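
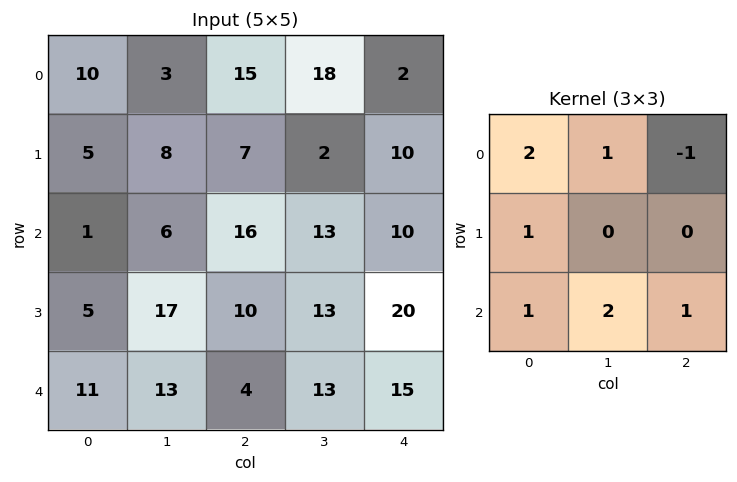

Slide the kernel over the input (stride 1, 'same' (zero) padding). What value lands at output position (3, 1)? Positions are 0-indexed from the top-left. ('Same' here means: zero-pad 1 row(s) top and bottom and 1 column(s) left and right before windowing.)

38

The receptive field on the zero-padded input at this output position is [1 6 16 / 5 17 10 / 11 13 4]. Elementwise product with the kernel and sum: 1·2 + 6·1 + 16·-1 + 5·1 + 11·1 + 13·2 + 4·1.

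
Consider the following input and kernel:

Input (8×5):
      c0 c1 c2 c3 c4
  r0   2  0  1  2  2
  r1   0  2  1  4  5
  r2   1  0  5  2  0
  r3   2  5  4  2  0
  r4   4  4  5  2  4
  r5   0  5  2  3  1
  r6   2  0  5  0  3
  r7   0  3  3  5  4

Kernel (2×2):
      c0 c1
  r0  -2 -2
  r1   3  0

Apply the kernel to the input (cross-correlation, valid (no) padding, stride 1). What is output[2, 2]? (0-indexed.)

-2

The receptive field on the input at this output position is [5 2 / 4 2]. Elementwise product with the kernel and sum: 5·-2 + 2·-2 + 4·3.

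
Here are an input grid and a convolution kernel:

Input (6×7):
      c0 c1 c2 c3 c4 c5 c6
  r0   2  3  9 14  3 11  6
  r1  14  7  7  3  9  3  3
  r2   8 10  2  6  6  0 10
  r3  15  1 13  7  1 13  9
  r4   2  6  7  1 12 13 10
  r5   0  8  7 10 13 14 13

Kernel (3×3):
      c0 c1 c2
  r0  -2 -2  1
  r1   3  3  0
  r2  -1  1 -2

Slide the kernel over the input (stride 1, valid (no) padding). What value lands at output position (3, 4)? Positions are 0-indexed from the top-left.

The receptive field on the input at this output position is [1 13 9 / 12 13 10 / 13 14 13]. Elementwise product with the kernel and sum: 1·-2 + 13·-2 + 9·1 + 12·3 + 13·3 + 13·-1 + 14·1 + 13·-2.

31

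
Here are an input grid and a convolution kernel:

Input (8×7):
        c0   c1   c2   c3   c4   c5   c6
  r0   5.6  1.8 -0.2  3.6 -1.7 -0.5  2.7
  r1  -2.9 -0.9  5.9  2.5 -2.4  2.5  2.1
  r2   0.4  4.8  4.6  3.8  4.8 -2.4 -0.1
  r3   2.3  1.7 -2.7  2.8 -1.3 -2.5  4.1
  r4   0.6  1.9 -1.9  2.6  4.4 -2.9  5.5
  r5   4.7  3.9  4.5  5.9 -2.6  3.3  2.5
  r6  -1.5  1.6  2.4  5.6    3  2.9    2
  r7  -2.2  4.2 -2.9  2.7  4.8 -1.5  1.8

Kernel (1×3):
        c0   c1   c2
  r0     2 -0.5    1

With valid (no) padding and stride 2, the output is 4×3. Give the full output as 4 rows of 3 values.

10.1 -3.9 -0.45
3 12.1 10.7
-1.65 -0.7 15.75
-1.4 5 6.55

Output[0,0]: The receptive field on the input at this output position is [5.6 1.8 -0.2]. Elementwise product with the kernel and sum: 5.6·2 + 1.8·-0.5 + -0.2·1.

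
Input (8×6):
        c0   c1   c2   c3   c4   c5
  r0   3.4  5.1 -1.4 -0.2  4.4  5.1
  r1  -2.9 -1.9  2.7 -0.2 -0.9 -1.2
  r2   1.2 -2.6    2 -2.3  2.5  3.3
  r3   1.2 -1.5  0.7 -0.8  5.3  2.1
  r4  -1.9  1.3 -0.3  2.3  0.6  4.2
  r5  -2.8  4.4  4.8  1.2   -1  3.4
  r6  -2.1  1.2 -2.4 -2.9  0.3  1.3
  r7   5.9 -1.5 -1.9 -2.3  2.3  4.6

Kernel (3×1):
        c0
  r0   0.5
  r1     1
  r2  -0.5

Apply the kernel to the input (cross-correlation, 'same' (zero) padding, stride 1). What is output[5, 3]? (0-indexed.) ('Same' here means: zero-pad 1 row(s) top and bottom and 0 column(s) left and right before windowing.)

3.8

The receptive field on the zero-padded input at this output position is [2.3 / 1.2 / -2.9]. Elementwise product with the kernel and sum: 2.3·0.5 + 1.2·1 + -2.9·-0.5.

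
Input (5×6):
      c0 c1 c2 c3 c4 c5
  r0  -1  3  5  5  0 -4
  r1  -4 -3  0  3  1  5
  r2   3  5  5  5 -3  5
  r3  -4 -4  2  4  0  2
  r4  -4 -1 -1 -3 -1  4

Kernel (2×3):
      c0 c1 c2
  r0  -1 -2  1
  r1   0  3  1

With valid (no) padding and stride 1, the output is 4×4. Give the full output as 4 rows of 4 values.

-9 -5 -5 -1
30 26 7 -4
-18 0 -6 8
10 -2 -20 -1

Output[0,0]: The receptive field on the input at this output position is [-1 3 5 / -4 -3 0]. Elementwise product with the kernel and sum: -1·-1 + 3·-2 + 5·1 + -3·3 + 0·1.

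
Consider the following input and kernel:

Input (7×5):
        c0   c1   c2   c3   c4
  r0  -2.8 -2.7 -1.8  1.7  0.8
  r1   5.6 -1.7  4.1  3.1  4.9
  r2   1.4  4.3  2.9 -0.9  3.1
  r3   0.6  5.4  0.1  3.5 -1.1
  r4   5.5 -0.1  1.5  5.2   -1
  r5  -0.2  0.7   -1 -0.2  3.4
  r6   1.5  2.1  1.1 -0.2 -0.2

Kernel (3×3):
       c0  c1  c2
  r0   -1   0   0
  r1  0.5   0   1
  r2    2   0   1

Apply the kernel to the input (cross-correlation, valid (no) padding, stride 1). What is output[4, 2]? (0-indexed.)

The receptive field on the input at this output position is [1.5 5.2 -1 / -1 -0.2 3.4 / 1.1 -0.2 -0.2]. Elementwise product with the kernel and sum: 1.5·-1 + -1·0.5 + 3.4·1 + 1.1·2 + -0.2·1.

3.4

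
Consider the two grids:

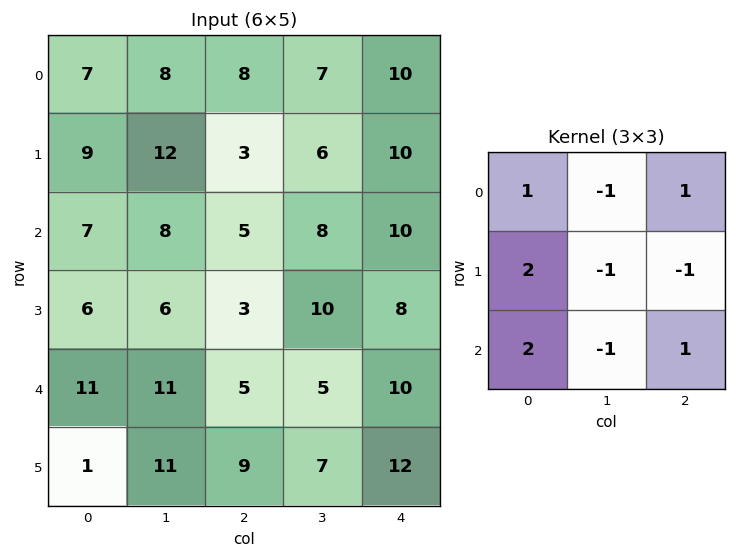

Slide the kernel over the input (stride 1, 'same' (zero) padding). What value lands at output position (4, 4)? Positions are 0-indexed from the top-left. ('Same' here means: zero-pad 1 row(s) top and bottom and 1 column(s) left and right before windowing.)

The receptive field on the zero-padded input at this output position is [10 8 0 / 5 10 0 / 7 12 0]. Elementwise product with the kernel and sum: 10·1 + 8·-1 + 0·1 + 5·2 + 10·-1 + 0·-1 + 7·2 + 12·-1 + 0·1.

4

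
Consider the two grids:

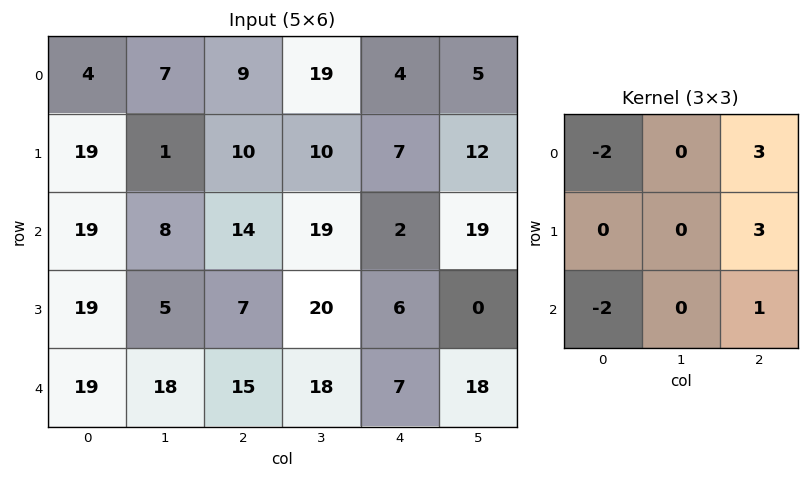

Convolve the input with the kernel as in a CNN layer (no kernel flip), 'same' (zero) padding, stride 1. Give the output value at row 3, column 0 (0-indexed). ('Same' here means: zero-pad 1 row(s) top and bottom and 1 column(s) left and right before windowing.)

57

The receptive field on the zero-padded input at this output position is [0 19 8 / 0 19 5 / 0 19 18]. Elementwise product with the kernel and sum: 0·-2 + 8·3 + 5·3 + 0·-2 + 18·1.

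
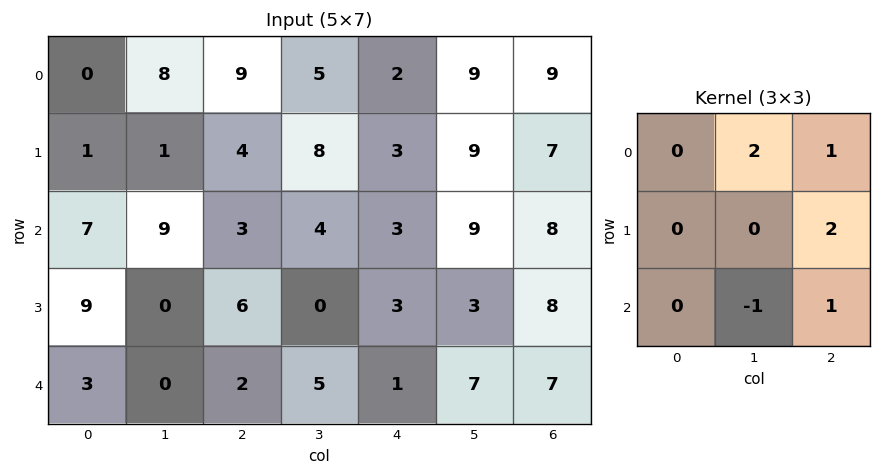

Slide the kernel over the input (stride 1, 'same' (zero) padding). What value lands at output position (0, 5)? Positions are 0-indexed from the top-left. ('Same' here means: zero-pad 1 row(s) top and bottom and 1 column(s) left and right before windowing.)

The receptive field on the zero-padded input at this output position is [0 0 0 / 2 9 9 / 3 9 7]. Elementwise product with the kernel and sum: 0·2 + 0·1 + 9·2 + 9·-1 + 7·1.

16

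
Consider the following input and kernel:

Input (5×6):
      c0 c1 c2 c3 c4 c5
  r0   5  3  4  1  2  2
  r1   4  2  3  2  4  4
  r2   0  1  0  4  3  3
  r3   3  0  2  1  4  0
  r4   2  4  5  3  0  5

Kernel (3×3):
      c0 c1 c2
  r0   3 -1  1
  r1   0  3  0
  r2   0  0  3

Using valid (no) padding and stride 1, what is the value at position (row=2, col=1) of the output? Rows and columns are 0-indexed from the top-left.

22

The receptive field on the input at this output position is [1 0 4 / 0 2 1 / 4 5 3]. Elementwise product with the kernel and sum: 1·3 + 0·-1 + 4·1 + 2·3 + 3·3.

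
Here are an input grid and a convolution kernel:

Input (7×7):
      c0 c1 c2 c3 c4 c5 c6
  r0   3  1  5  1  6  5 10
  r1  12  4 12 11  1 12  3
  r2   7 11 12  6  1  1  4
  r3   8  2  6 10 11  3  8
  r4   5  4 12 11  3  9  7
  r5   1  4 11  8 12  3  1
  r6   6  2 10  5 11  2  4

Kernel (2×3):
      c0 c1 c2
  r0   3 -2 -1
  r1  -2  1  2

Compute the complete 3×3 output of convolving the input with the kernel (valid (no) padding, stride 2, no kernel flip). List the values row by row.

6 -4 14
-15 43 -6
19 21 -35

Output[0,0]: The receptive field on the input at this output position is [3 1 5 / 12 4 12]. Elementwise product with the kernel and sum: 3·3 + 1·-2 + 5·-1 + 12·-2 + 4·1 + 12·2.
Output[0,1]: The receptive field on the input at this output position is [5 1 6 / 12 11 1]. Elementwise product with the kernel and sum: 5·3 + 1·-2 + 6·-1 + 12·-2 + 11·1 + 1·2.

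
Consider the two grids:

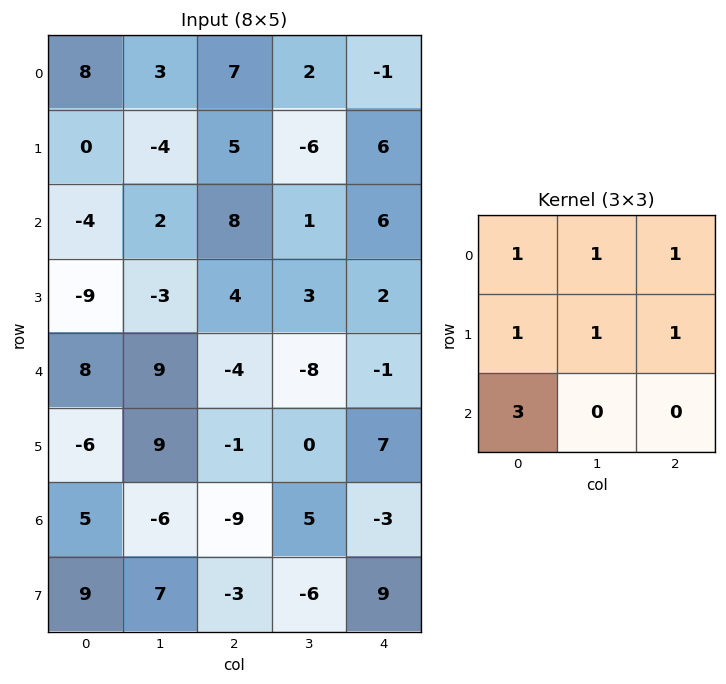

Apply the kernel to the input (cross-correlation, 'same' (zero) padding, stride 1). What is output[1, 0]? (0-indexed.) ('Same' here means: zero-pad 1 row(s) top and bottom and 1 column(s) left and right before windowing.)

The receptive field on the zero-padded input at this output position is [0 8 3 / 0 0 -4 / 0 -4 2]. Elementwise product with the kernel and sum: 0·1 + 8·1 + 3·1 + 0·1 + 0·1 + -4·1 + 0·3.

7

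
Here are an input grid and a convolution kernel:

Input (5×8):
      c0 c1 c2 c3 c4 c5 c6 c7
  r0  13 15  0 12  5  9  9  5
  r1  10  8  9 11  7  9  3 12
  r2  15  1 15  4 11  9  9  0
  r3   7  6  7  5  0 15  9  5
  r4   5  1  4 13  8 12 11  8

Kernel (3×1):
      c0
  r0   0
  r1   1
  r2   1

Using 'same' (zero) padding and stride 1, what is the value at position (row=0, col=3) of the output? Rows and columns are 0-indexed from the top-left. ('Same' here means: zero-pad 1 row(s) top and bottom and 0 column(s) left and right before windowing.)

The receptive field on the zero-padded input at this output position is [0 / 12 / 11]. Elementwise product with the kernel and sum: 12·1 + 11·1.

23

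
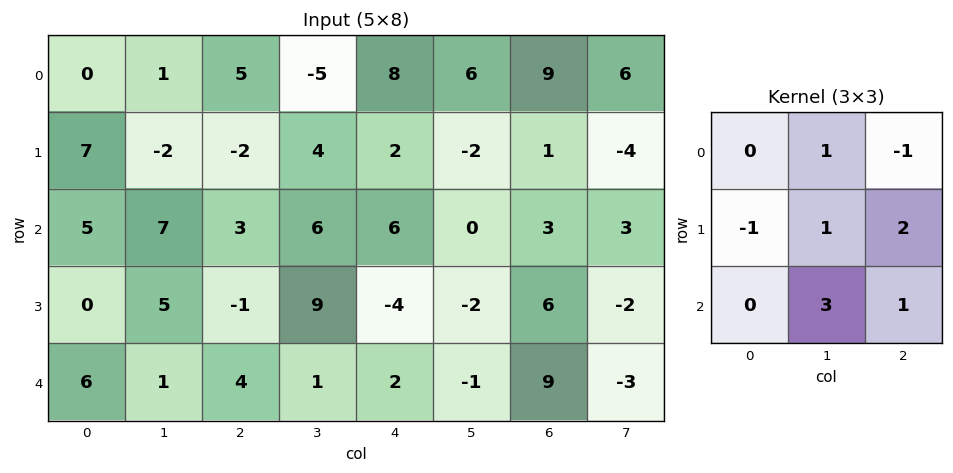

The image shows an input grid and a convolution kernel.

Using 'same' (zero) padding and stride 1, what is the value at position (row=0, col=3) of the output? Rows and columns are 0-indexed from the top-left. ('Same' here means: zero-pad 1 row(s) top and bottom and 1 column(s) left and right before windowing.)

The receptive field on the zero-padded input at this output position is [0 0 0 / 5 -5 8 / -2 4 2]. Elementwise product with the kernel and sum: 0·1 + 0·-1 + 5·-1 + -5·1 + 8·2 + 4·3 + 2·1.

20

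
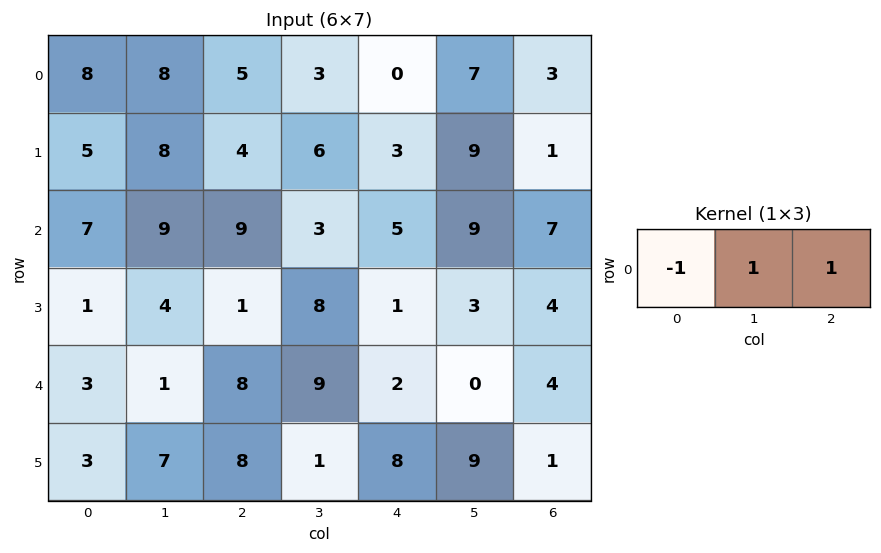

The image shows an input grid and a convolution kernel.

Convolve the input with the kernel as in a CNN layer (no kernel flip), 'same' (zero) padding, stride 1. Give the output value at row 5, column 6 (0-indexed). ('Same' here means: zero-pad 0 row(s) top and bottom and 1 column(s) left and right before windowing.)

-8

The receptive field on the zero-padded input at this output position is [9 1 0]. Elementwise product with the kernel and sum: 9·-1 + 1·1 + 0·1.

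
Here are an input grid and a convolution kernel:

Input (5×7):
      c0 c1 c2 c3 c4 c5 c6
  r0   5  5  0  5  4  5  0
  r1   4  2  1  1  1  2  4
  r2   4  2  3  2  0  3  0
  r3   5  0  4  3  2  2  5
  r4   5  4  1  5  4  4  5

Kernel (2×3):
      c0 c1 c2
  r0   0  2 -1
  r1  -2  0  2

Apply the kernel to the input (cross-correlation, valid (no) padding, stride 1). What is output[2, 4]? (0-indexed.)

The receptive field on the input at this output position is [0 3 0 / 2 2 5]. Elementwise product with the kernel and sum: 3·2 + 0·-1 + 2·-2 + 5·2.

12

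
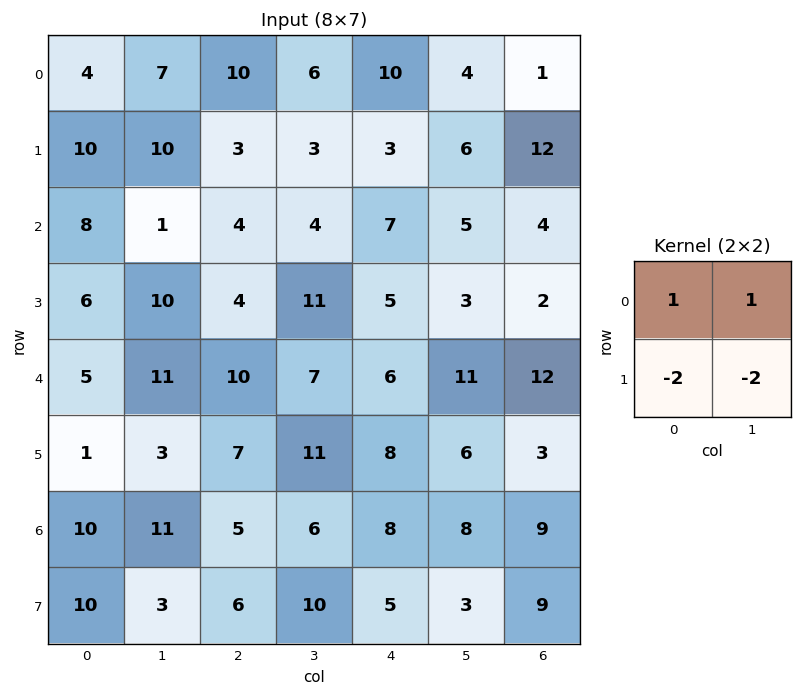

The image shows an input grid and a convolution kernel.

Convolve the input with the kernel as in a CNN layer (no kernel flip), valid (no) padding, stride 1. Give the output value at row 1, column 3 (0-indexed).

The receptive field on the input at this output position is [3 3 / 4 7]. Elementwise product with the kernel and sum: 3·1 + 3·1 + 4·-2 + 7·-2.

-16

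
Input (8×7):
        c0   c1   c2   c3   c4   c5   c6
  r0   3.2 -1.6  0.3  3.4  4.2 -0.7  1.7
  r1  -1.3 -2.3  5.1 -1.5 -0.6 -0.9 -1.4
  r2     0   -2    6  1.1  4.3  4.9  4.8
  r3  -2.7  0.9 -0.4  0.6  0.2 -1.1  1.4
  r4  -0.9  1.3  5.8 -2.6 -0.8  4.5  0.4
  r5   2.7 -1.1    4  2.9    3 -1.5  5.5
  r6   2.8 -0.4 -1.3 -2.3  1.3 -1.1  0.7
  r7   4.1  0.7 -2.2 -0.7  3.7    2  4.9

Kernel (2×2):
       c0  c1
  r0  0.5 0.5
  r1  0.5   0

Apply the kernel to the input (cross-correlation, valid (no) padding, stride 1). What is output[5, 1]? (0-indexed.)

1.25

The receptive field on the input at this output position is [-1.1 4 / -0.4 -1.3]. Elementwise product with the kernel and sum: -1.1·0.5 + 4·0.5 + -0.4·0.5.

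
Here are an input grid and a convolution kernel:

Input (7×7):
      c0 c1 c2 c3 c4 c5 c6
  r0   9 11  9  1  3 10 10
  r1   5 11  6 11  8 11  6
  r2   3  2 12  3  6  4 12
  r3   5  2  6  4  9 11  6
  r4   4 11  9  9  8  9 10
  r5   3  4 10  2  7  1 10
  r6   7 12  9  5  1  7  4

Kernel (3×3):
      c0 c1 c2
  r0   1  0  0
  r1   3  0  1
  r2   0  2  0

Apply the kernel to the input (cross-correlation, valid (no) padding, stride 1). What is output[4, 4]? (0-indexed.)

The receptive field on the input at this output position is [8 9 10 / 7 1 10 / 1 7 4]. Elementwise product with the kernel and sum: 8·1 + 7·3 + 10·1 + 7·2.

53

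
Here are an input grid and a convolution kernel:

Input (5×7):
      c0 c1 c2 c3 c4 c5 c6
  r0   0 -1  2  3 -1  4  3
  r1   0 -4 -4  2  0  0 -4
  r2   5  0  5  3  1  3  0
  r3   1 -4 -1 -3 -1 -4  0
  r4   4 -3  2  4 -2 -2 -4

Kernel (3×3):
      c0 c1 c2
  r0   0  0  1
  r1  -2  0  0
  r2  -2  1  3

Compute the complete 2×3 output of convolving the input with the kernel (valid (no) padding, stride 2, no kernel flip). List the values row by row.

Output[0,0]: The receptive field on the input at this output position is [0 -1 2 / 0 -4 -4 / 5 0 5]. Elementwise product with the kernel and sum: 2·1 + 0·-2 + 5·-2 + 0·1 + 5·3.
Output[0,1]: The receptive field on the input at this output position is [2 3 -1 / -4 2 0 / 5 3 1]. Elementwise product with the kernel and sum: -1·1 + -4·-2 + 5·-2 + 3·1 + 1·3.

7 3 4
-2 -3 -8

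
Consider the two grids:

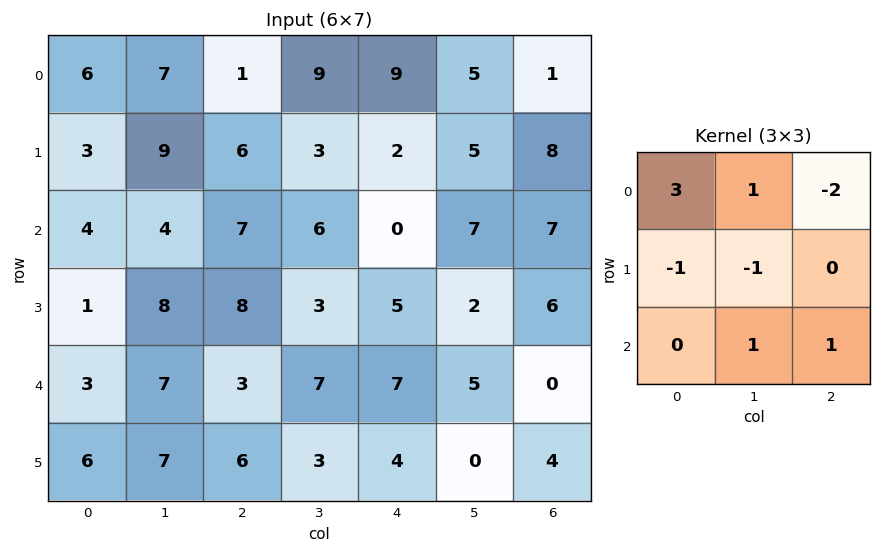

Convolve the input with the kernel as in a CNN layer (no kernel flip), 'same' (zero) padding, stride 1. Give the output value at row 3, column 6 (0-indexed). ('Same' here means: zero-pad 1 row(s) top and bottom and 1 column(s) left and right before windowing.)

The receptive field on the zero-padded input at this output position is [7 7 0 / 2 6 0 / 5 0 0]. Elementwise product with the kernel and sum: 7·3 + 7·1 + 0·-2 + 2·-1 + 6·-1 + 0·1 + 0·1.

20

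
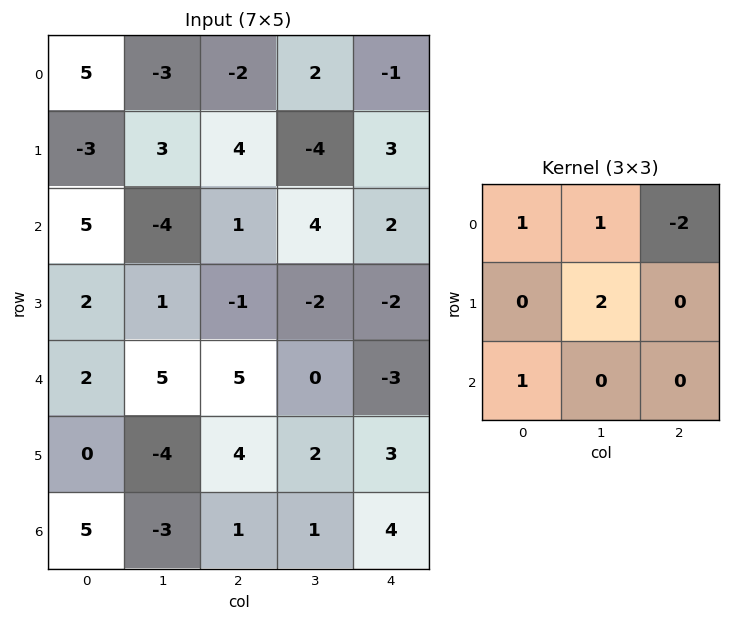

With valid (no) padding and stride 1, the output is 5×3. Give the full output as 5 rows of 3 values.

17 -5 -5
-14 18 1
3 -8 2
15 10 5
-6 15 16

Output[0,0]: The receptive field on the input at this output position is [5 -3 -2 / -3 3 4 / 5 -4 1]. Elementwise product with the kernel and sum: 5·1 + -3·1 + -2·-2 + 3·2 + 5·1.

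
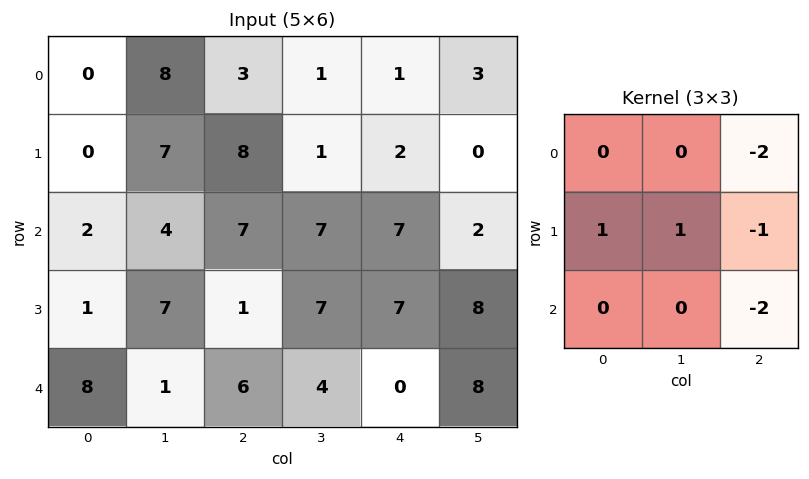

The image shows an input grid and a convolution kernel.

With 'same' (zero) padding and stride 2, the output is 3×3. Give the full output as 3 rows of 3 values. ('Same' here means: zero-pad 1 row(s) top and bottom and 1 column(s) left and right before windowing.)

Output[0,0]: The receptive field on the zero-padded input at this output position is [0 0 0 / 0 0 8 / 0 0 7]. Elementwise product with the kernel and sum: 0·-2 + 0·1 + 0·1 + 8·-1 + 7·-2.
Output[0,1]: The receptive field on the zero-padded input at this output position is [0 0 0 / 8 3 1 / 7 8 1]. Elementwise product with the kernel and sum: 0·-2 + 8·1 + 3·1 + 1·-1 + 1·-2.

-22 8 -1
-30 -12 -4
-7 -11 -20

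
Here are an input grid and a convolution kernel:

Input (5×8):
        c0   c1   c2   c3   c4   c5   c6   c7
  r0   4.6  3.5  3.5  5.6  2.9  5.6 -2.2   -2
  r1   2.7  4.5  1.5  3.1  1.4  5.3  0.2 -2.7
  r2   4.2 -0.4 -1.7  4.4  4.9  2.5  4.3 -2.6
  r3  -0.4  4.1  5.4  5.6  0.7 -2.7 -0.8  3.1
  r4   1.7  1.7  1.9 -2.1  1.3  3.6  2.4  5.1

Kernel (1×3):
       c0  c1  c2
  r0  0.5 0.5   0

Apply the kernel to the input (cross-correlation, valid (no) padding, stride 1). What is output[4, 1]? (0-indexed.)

1.8

The receptive field on the input at this output position is [1.7 1.9 -2.1]. Elementwise product with the kernel and sum: 1.7·0.5 + 1.9·0.5.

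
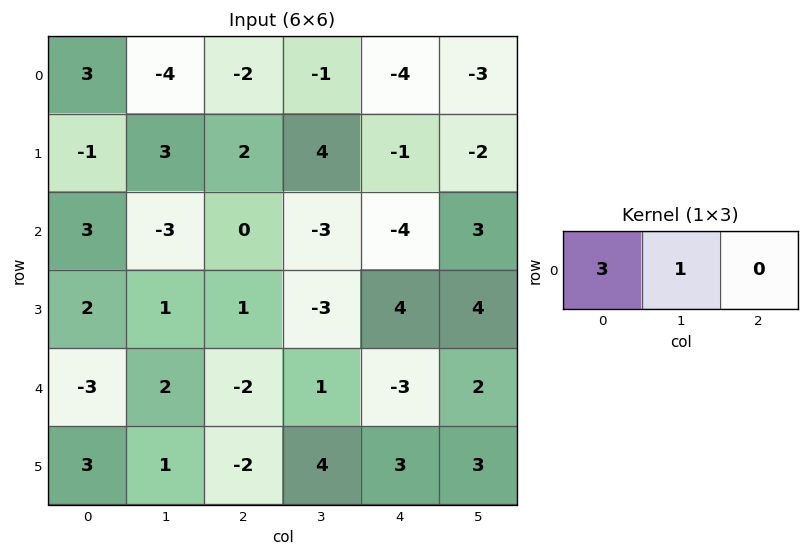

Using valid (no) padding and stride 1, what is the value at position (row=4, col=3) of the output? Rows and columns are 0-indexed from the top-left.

The receptive field on the input at this output position is [1 -3 2]. Elementwise product with the kernel and sum: 1·3 + -3·1.

0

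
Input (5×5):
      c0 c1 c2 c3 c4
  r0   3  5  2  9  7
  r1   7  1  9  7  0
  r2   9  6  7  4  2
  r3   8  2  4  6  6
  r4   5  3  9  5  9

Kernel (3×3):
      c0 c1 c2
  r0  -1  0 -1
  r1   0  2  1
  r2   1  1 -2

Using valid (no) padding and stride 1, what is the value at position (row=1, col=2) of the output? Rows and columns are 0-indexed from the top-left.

The receptive field on the input at this output position is [9 7 0 / 7 4 2 / 4 6 6]. Elementwise product with the kernel and sum: 9·-1 + 0·-1 + 4·2 + 2·1 + 4·1 + 6·1 + 6·-2.

-1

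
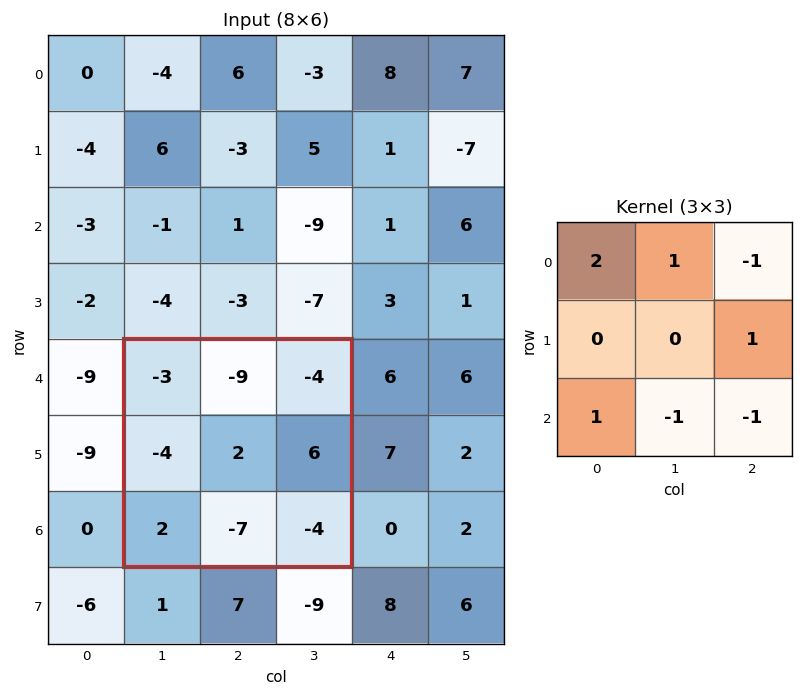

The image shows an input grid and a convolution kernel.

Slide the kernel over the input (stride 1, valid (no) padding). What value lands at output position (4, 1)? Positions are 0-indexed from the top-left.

8

The receptive field on the input at this output position is [-3 -9 -4 / -4 2 6 / 2 -7 -4]. Elementwise product with the kernel and sum: -3·2 + -9·1 + -4·-1 + 6·1 + 2·1 + -7·-1 + -4·-1.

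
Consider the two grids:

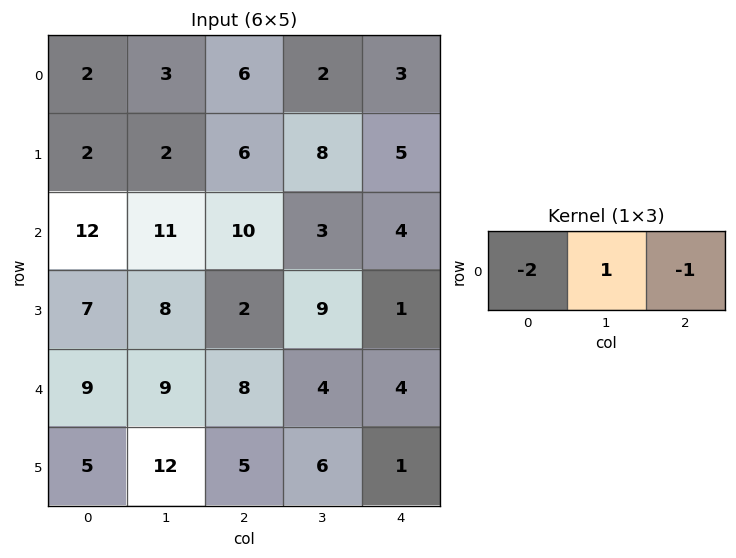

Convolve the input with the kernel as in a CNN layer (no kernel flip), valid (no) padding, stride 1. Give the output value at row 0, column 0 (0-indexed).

The receptive field on the input at this output position is [2 3 6]. Elementwise product with the kernel and sum: 2·-2 + 3·1 + 6·-1.

-7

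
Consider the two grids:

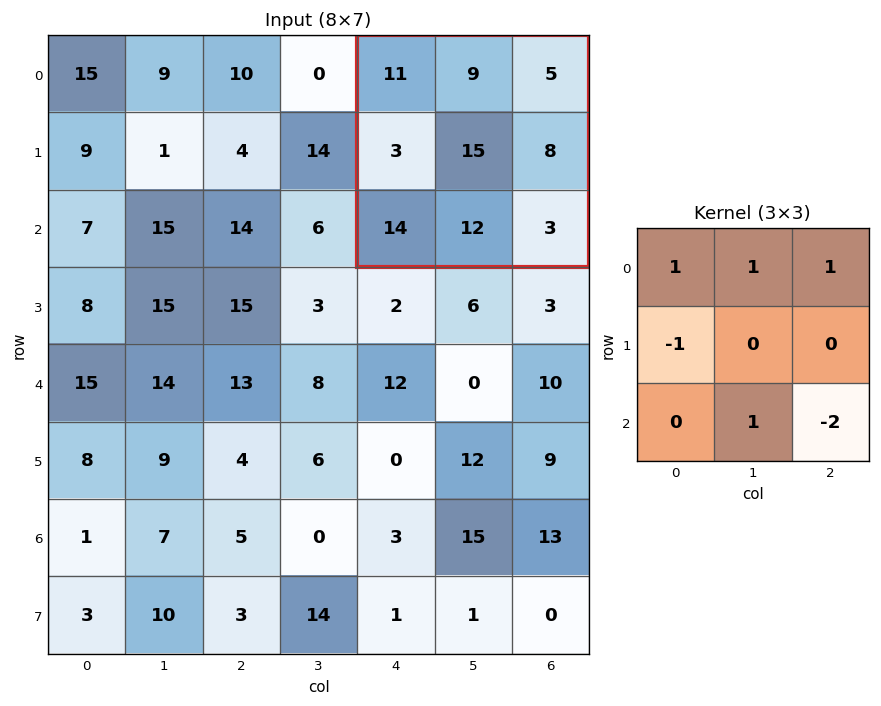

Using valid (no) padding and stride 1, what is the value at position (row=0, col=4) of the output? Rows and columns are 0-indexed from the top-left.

28

The receptive field on the input at this output position is [11 9 5 / 3 15 8 / 14 12 3]. Elementwise product with the kernel and sum: 11·1 + 9·1 + 5·1 + 3·-1 + 12·1 + 3·-2.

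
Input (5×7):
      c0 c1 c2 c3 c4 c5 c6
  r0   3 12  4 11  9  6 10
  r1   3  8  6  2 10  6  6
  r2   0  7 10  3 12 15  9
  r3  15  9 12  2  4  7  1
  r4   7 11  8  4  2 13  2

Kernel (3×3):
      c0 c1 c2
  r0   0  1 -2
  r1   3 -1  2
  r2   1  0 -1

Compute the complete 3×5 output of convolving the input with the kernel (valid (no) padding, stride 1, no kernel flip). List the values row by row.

7 8 27 -7 25
12 26 41 20 36
46 30 27 -11 4

Output[0,0]: The receptive field on the input at this output position is [3 12 4 / 3 8 6 / 0 7 10]. Elementwise product with the kernel and sum: 12·1 + 4·-2 + 3·3 + 8·-1 + 6·2 + 0·1 + 10·-1.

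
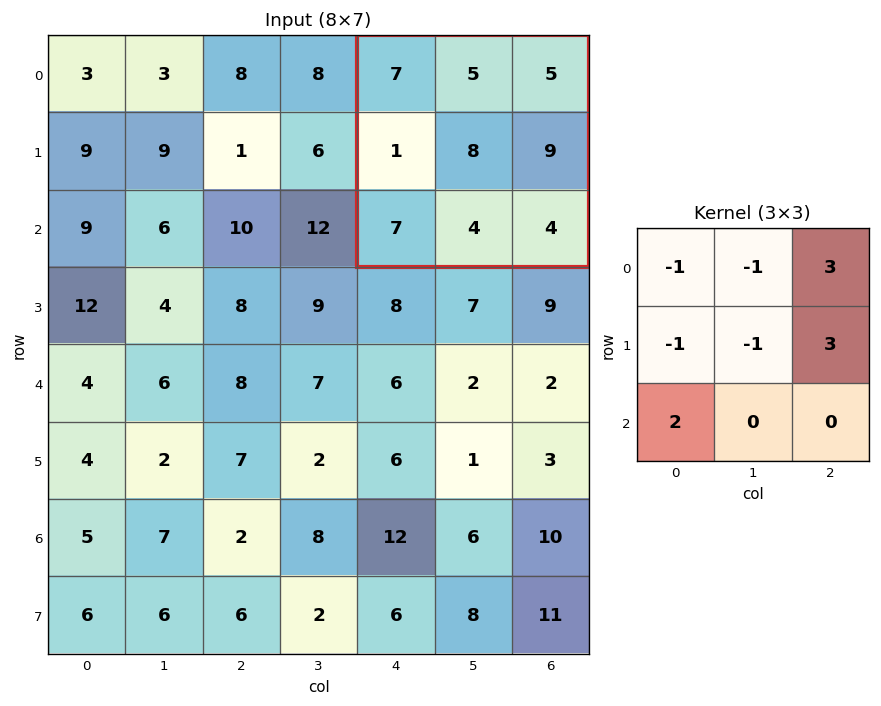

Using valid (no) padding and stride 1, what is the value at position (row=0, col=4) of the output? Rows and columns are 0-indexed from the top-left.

35

The receptive field on the input at this output position is [7 5 5 / 1 8 9 / 7 4 4]. Elementwise product with the kernel and sum: 7·-1 + 5·-1 + 5·3 + 1·-1 + 8·-1 + 9·3 + 7·2.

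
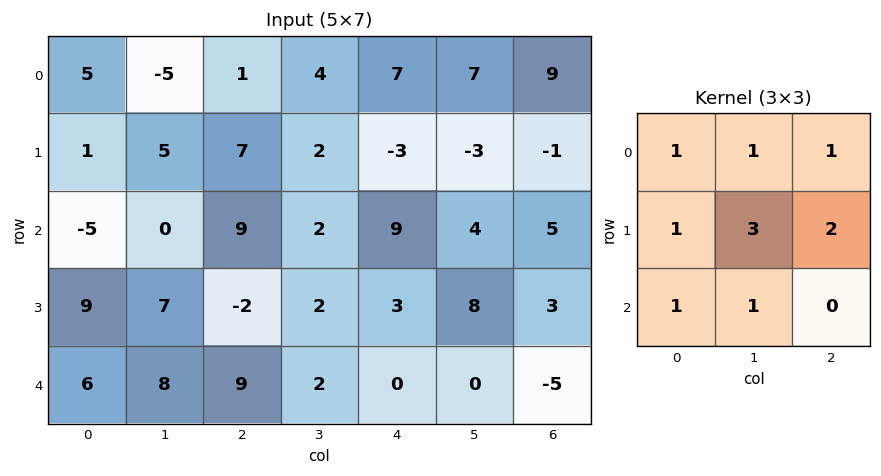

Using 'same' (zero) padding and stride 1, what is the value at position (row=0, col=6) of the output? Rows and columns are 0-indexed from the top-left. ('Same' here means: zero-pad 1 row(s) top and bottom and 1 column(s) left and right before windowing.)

30

The receptive field on the zero-padded input at this output position is [0 0 0 / 7 9 0 / -3 -1 0]. Elementwise product with the kernel and sum: 0·1 + 0·1 + 0·1 + 7·1 + 9·3 + 0·2 + -3·1 + -1·1.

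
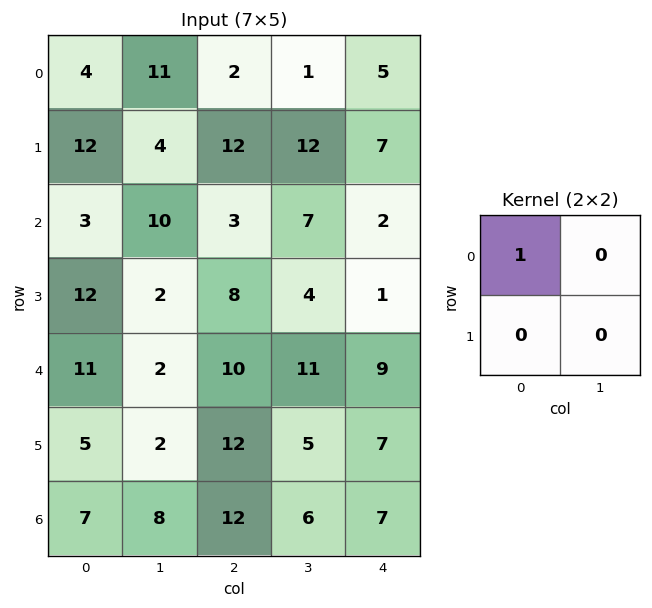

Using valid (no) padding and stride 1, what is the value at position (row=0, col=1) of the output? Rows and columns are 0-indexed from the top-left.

11

The receptive field on the input at this output position is [11 2 / 4 12]. Elementwise product with the kernel and sum: 11·1.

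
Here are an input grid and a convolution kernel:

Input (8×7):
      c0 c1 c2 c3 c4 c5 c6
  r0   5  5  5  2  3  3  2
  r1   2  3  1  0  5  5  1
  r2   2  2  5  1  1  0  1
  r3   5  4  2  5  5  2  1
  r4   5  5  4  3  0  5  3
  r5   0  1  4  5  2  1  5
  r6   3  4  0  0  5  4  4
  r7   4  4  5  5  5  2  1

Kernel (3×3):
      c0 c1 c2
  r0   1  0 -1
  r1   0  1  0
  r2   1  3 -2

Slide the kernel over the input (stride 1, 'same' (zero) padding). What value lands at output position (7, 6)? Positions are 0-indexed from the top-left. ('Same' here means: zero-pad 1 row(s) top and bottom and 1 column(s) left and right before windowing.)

The receptive field on the zero-padded input at this output position is [4 4 0 / 2 1 0 / 0 0 0]. Elementwise product with the kernel and sum: 4·1 + 0·-1 + 1·1 + 0·1 + 0·3 + 0·-2.

5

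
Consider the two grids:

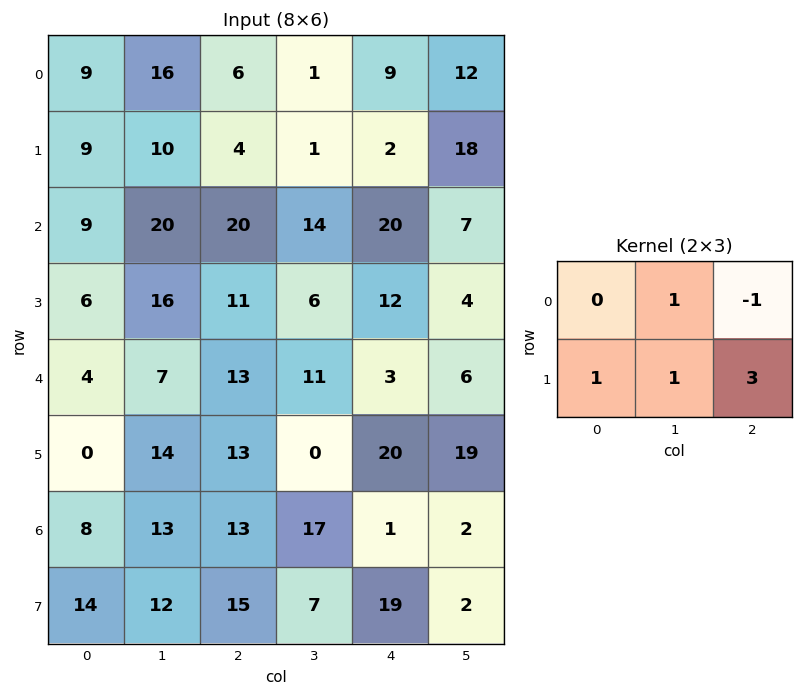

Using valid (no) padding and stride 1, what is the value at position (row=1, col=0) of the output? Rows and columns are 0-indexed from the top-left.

95

The receptive field on the input at this output position is [9 10 4 / 9 20 20]. Elementwise product with the kernel and sum: 10·1 + 4·-1 + 9·1 + 20·1 + 20·3.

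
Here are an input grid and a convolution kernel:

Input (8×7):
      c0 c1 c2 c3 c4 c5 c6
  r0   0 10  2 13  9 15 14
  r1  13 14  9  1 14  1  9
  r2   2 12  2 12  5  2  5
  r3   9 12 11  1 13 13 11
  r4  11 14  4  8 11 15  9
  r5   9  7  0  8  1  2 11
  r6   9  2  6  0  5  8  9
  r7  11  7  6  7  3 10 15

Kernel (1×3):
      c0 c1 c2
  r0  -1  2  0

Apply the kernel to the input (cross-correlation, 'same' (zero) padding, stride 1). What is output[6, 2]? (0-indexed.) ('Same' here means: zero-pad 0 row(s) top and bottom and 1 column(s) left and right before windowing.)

10

The receptive field on the zero-padded input at this output position is [2 6 0]. Elementwise product with the kernel and sum: 2·-1 + 6·2.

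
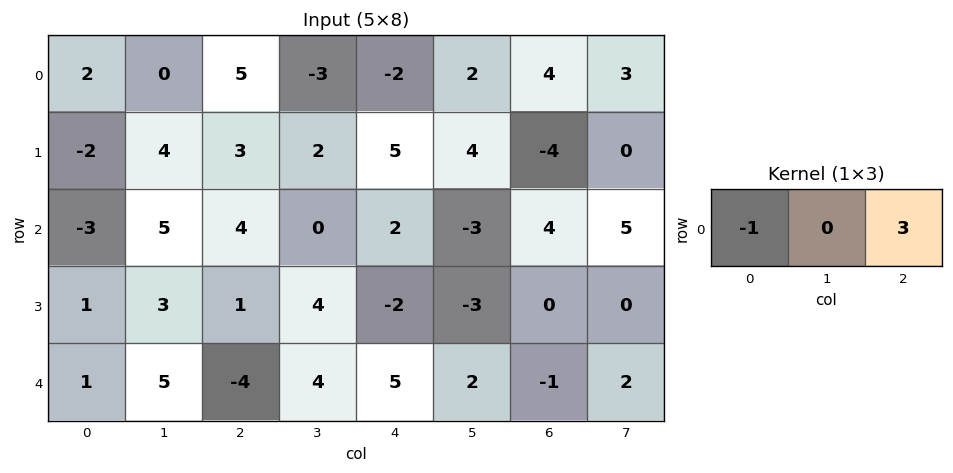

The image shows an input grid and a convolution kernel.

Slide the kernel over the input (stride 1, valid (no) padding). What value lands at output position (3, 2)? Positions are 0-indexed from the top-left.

The receptive field on the input at this output position is [1 4 -2]. Elementwise product with the kernel and sum: 1·-1 + -2·3.

-7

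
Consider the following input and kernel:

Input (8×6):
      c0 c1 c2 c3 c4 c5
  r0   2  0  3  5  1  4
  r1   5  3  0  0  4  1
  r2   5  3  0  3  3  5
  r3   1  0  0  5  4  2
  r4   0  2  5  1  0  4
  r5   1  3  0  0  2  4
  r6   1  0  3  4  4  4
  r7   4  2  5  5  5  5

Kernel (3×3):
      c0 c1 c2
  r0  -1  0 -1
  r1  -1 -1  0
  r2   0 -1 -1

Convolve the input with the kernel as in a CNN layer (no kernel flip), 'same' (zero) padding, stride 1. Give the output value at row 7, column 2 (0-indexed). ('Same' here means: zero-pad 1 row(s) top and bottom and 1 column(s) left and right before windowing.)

The receptive field on the zero-padded input at this output position is [0 3 4 / 2 5 5 / 0 0 0]. Elementwise product with the kernel and sum: 0·-1 + 4·-1 + 2·-1 + 5·-1 + 0·-1 + 0·-1.

-11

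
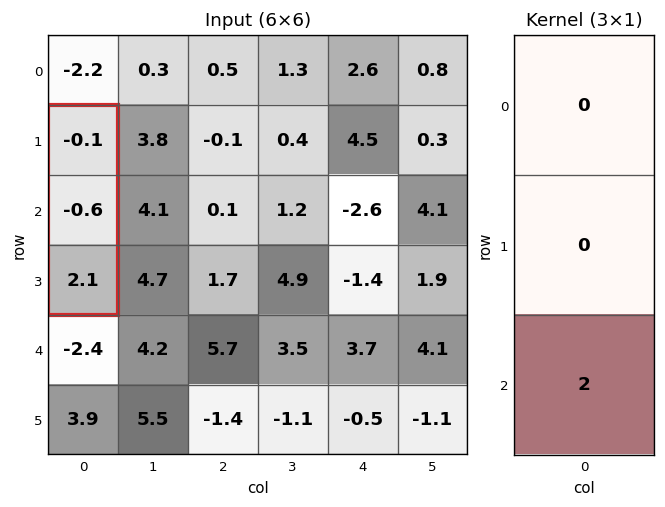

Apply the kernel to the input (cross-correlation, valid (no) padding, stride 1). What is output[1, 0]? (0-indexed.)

4.2

The receptive field on the input at this output position is [-0.1 / -0.6 / 2.1]. Elementwise product with the kernel and sum: 2.1·2.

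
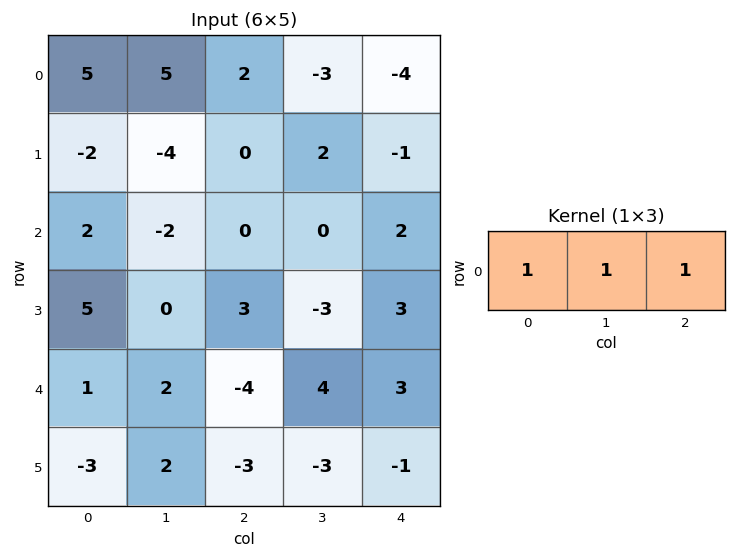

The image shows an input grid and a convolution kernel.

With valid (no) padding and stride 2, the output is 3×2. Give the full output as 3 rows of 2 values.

12 -5
0 2
-1 3

Output[0,0]: The receptive field on the input at this output position is [5 5 2]. Elementwise product with the kernel and sum: 5·1 + 5·1 + 2·1.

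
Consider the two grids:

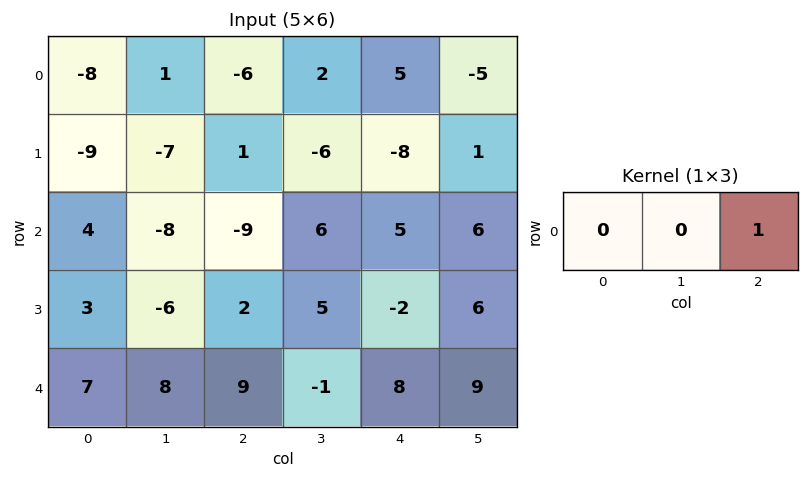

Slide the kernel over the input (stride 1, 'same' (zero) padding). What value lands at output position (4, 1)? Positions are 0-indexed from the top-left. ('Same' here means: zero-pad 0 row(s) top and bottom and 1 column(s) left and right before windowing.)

The receptive field on the zero-padded input at this output position is [7 8 9]. Elementwise product with the kernel and sum: 9·1.

9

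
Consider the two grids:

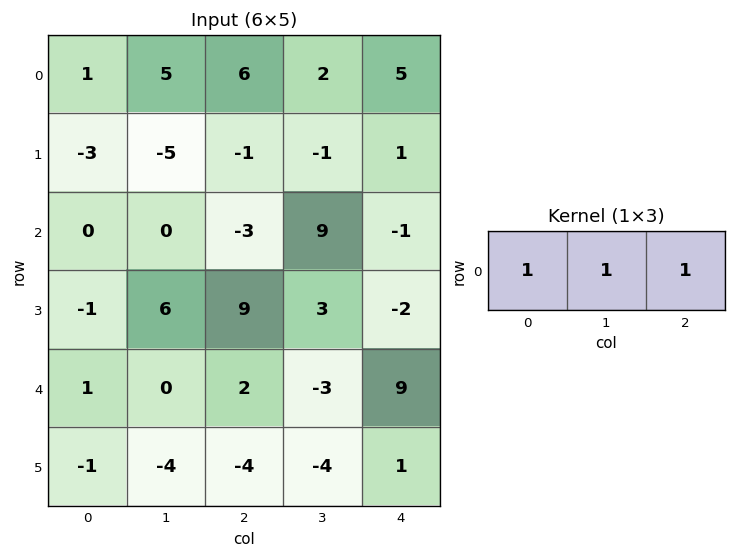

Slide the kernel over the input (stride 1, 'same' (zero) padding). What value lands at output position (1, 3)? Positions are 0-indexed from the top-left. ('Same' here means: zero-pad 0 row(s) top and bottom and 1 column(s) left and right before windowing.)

-1

The receptive field on the zero-padded input at this output position is [-1 -1 1]. Elementwise product with the kernel and sum: -1·1 + -1·1 + 1·1.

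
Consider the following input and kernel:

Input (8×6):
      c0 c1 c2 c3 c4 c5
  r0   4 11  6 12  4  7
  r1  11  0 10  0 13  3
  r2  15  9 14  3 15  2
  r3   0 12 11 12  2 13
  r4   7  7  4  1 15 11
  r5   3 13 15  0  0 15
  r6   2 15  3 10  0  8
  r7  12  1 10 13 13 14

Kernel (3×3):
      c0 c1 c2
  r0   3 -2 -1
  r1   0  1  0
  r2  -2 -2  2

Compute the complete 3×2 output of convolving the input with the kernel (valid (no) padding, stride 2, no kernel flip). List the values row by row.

Output[0,0]: The receptive field on the input at this output position is [4 11 6 / 11 0 10 / 15 9 14]. Elementwise product with the kernel and sum: 4·3 + 11·-2 + 6·-1 + 0·1 + 15·-2 + 9·-2 + 14·2.

-36 -14
5 53
-12 -31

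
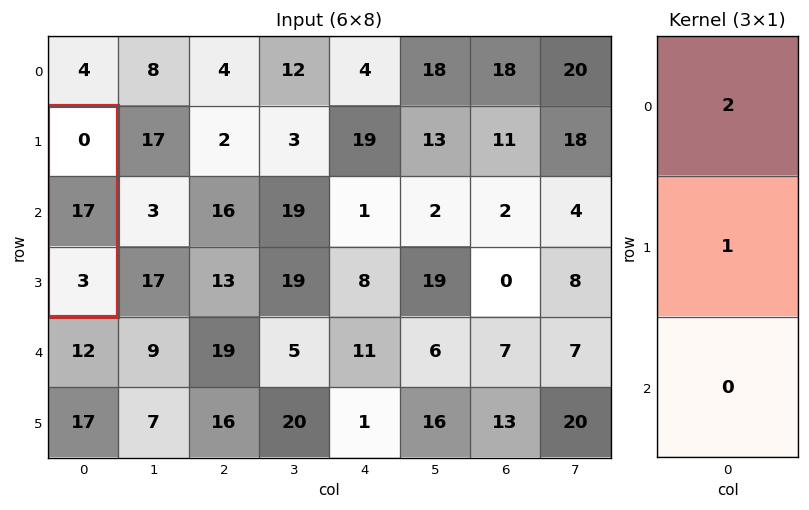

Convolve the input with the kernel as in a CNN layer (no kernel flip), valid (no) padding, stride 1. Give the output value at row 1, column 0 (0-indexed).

17

The receptive field on the input at this output position is [0 / 17 / 3]. Elementwise product with the kernel and sum: 0·2 + 17·1.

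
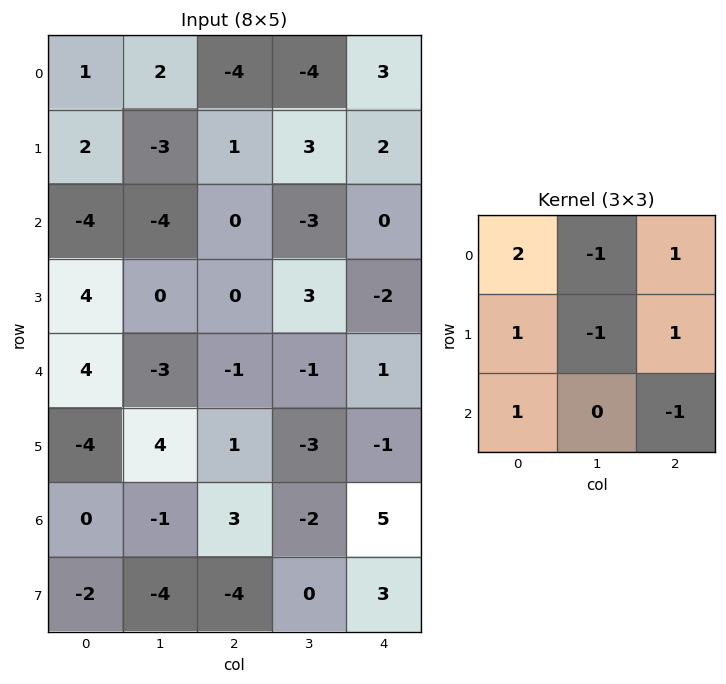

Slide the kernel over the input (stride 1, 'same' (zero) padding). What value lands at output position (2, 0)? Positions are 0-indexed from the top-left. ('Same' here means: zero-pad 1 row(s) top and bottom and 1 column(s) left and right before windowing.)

-5

The receptive field on the zero-padded input at this output position is [0 2 -3 / 0 -4 -4 / 0 4 0]. Elementwise product with the kernel and sum: 0·2 + 2·-1 + -3·1 + 0·1 + -4·-1 + -4·1 + 0·1 + 0·-1.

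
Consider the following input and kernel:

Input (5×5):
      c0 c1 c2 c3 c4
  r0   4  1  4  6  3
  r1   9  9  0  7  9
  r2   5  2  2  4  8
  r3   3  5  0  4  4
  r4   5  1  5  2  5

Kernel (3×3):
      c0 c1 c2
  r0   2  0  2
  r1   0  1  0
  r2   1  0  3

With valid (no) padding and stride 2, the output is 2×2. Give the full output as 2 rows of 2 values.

Output[0,0]: The receptive field on the input at this output position is [4 1 4 / 9 9 0 / 5 2 2]. Elementwise product with the kernel and sum: 4·2 + 4·2 + 9·1 + 5·1 + 2·3.
Output[0,1]: The receptive field on the input at this output position is [4 6 3 / 0 7 9 / 2 4 8]. Elementwise product with the kernel and sum: 4·2 + 3·2 + 7·1 + 2·1 + 8·3.

36 47
39 44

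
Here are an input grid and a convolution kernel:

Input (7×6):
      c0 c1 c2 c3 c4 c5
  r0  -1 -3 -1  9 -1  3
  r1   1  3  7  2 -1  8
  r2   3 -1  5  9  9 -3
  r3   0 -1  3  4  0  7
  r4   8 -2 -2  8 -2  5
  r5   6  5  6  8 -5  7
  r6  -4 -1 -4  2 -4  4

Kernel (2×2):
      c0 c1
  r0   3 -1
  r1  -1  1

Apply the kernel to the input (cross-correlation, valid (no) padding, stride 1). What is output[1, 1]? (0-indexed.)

8

The receptive field on the input at this output position is [3 7 / -1 5]. Elementwise product with the kernel and sum: 3·3 + 7·-1 + -1·-1 + 5·1.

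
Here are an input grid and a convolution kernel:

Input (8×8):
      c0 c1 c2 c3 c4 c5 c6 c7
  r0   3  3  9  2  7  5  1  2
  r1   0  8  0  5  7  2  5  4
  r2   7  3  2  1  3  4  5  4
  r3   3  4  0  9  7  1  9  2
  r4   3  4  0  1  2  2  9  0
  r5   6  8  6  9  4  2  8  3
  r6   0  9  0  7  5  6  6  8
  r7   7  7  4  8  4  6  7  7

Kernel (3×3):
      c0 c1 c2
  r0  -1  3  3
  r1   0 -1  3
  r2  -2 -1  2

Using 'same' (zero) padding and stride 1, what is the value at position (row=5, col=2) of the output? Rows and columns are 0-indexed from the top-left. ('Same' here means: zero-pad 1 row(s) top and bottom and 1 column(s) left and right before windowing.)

16

The receptive field on the zero-padded input at this output position is [4 0 1 / 8 6 9 / 9 0 7]. Elementwise product with the kernel and sum: 4·-1 + 0·3 + 1·3 + 6·-1 + 9·3 + 9·-2 + 0·-1 + 7·2.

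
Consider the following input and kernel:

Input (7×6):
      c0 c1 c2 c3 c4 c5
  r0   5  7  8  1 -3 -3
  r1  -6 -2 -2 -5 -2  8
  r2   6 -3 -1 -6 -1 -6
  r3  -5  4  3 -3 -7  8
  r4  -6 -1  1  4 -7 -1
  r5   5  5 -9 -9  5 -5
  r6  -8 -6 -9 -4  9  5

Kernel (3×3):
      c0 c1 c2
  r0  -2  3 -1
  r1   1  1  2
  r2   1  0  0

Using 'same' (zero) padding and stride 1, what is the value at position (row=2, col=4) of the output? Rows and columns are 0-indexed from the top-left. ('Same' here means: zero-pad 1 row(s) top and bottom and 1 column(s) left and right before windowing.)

-26

The receptive field on the zero-padded input at this output position is [-5 -2 8 / -6 -1 -6 / -3 -7 8]. Elementwise product with the kernel and sum: -5·-2 + -2·3 + 8·-1 + -6·1 + -1·1 + -6·2 + -3·1.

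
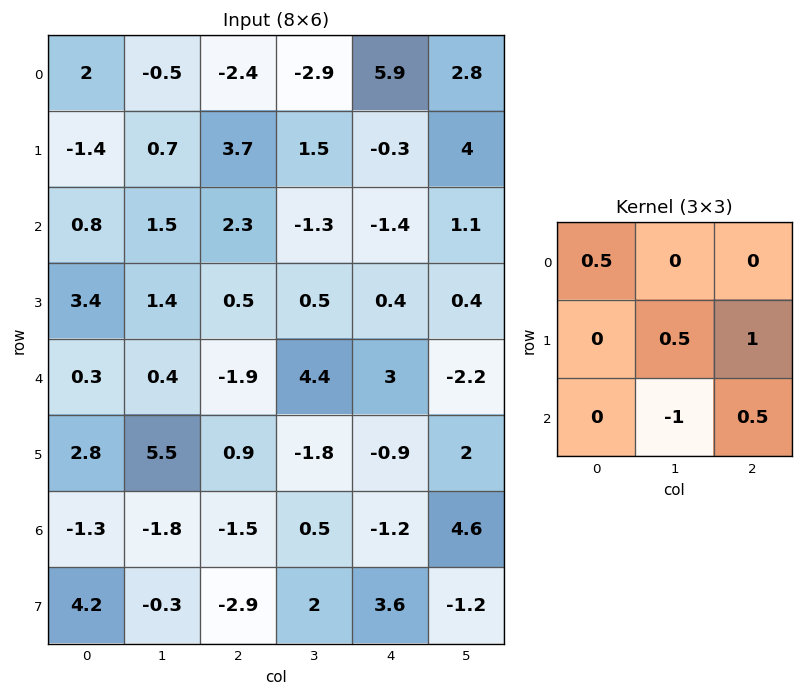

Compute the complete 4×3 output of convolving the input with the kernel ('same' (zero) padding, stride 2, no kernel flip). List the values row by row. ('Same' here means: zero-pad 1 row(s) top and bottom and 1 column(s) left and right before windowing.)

2.25 -7.05 8.05
-0.8 -0.05 0.95
0.5 2.35 1.45
-6.8 6.4 -1.1

Output[0,0]: The receptive field on the zero-padded input at this output position is [0 0 0 / 0 2 -0.5 / 0 -1.4 0.7]. Elementwise product with the kernel and sum: 0·0.5 + 2·0.5 + -0.5·1 + -1.4·-1 + 0.7·0.5.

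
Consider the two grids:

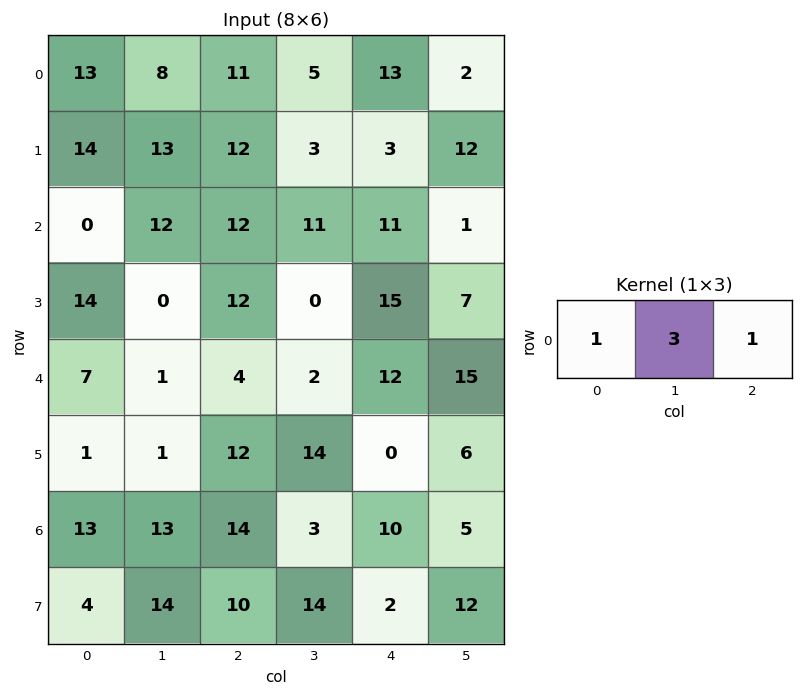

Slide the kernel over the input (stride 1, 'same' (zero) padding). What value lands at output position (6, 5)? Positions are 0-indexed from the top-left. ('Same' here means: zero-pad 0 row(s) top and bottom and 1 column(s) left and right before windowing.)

25

The receptive field on the zero-padded input at this output position is [10 5 0]. Elementwise product with the kernel and sum: 10·1 + 5·3 + 0·1.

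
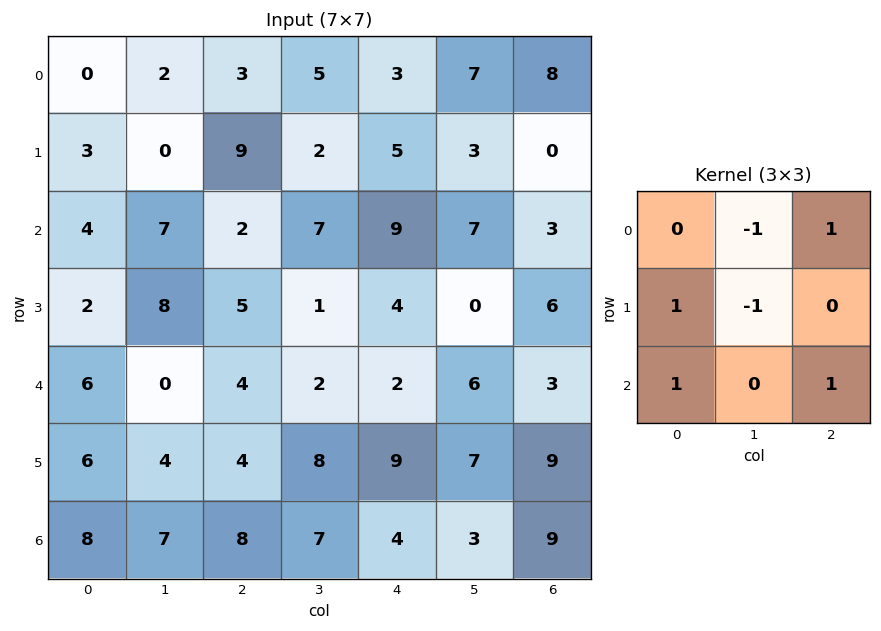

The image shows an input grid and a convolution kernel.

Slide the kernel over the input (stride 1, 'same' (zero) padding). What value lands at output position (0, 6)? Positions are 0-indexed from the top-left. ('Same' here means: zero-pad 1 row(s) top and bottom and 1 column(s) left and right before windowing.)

2

The receptive field on the zero-padded input at this output position is [0 0 0 / 7 8 0 / 3 0 0]. Elementwise product with the kernel and sum: 0·-1 + 0·1 + 7·1 + 8·-1 + 3·1 + 0·1.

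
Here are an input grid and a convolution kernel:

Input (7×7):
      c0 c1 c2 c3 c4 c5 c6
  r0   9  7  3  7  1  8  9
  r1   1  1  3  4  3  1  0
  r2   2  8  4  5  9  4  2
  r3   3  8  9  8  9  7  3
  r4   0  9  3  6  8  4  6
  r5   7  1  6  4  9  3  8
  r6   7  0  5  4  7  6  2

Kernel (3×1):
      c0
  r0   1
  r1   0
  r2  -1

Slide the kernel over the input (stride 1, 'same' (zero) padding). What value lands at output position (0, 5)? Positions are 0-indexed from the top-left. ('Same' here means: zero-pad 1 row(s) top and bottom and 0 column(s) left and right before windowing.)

-1

The receptive field on the zero-padded input at this output position is [0 / 8 / 1]. Elementwise product with the kernel and sum: 0·1 + 1·-1.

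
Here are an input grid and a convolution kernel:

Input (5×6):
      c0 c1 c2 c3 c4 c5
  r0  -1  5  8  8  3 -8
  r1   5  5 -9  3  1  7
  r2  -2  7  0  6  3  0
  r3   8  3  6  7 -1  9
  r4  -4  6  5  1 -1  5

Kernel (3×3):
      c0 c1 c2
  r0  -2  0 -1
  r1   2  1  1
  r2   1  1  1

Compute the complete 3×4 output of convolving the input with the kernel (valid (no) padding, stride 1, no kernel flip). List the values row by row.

5 -1 -24 15
19 23 38 17
36 11 20 15

Output[0,0]: The receptive field on the input at this output position is [-1 5 8 / 5 5 -9 / -2 7 0]. Elementwise product with the kernel and sum: -1·-2 + 8·-1 + 5·2 + 5·1 + -9·1 + -2·1 + 7·1 + 0·1.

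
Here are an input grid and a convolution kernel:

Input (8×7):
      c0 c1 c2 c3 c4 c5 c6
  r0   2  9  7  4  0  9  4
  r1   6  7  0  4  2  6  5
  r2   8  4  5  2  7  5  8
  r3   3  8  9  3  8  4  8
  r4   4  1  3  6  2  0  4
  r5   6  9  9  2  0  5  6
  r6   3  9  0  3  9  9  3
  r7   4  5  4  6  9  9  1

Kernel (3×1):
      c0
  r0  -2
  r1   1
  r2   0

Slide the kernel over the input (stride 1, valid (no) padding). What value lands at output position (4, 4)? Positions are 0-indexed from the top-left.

The receptive field on the input at this output position is [2 / 0 / 9]. Elementwise product with the kernel and sum: 2·-2 + 0·1.

-4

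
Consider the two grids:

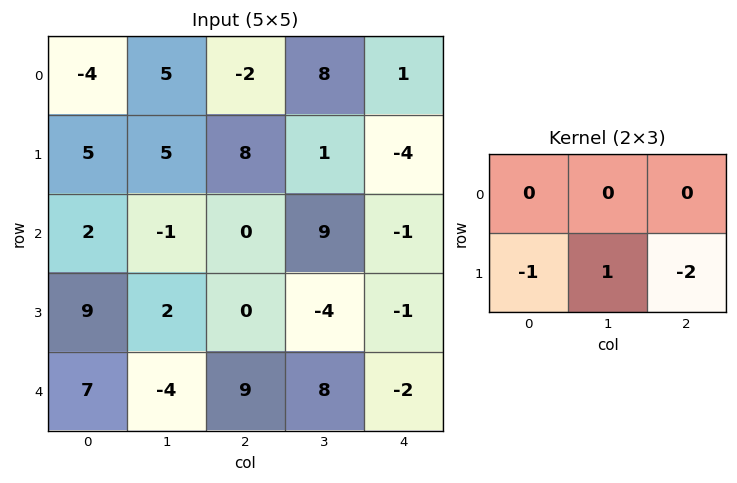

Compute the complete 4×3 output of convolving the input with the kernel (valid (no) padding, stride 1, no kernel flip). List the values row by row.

-16 1 1
-3 -17 11
-7 6 -2
-29 -3 3

Output[0,0]: The receptive field on the input at this output position is [-4 5 -2 / 5 5 8]. Elementwise product with the kernel and sum: 5·-1 + 5·1 + 8·-2.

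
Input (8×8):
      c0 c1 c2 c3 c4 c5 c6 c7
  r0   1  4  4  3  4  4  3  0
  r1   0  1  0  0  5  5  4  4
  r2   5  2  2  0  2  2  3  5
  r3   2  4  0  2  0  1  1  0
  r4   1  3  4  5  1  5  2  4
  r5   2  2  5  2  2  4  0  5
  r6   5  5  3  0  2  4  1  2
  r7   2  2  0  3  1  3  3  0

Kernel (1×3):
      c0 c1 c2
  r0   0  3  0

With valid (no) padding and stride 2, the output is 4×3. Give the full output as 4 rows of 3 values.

12 9 12
6 0 6
9 15 15
15 0 12

Output[0,0]: The receptive field on the input at this output position is [1 4 4]. Elementwise product with the kernel and sum: 4·3.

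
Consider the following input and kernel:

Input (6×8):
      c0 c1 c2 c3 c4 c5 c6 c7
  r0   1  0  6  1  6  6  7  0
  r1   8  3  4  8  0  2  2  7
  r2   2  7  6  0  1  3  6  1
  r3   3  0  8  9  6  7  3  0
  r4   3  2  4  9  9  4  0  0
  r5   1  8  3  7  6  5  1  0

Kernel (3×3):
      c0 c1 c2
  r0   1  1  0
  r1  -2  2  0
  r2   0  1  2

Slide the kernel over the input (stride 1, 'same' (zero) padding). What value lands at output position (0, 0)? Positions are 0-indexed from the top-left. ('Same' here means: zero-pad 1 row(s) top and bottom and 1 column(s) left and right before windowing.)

The receptive field on the zero-padded input at this output position is [0 0 0 / 0 1 0 / 0 8 3]. Elementwise product with the kernel and sum: 0·1 + 0·1 + 0·-2 + 1·2 + 8·1 + 3·2.

16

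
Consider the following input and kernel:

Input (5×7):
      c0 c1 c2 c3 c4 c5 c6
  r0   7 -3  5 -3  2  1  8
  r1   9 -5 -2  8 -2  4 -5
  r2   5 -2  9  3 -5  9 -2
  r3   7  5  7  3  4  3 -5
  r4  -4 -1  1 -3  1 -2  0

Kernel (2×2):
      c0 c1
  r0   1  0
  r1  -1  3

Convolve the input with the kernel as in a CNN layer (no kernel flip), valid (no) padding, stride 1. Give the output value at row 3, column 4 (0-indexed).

The receptive field on the input at this output position is [4 3 / 1 -2]. Elementwise product with the kernel and sum: 4·1 + 1·-1 + -2·3.

-3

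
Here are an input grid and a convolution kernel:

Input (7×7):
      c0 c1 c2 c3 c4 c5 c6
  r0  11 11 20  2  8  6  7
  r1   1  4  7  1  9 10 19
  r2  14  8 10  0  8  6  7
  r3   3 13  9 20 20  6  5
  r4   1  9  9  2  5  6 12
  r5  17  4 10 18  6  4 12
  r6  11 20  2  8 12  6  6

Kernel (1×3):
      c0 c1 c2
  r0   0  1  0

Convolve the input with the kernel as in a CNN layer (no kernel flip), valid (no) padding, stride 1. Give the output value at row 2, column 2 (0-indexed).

The receptive field on the input at this output position is [10 0 8]. Elementwise product with the kernel and sum: 0·1.

0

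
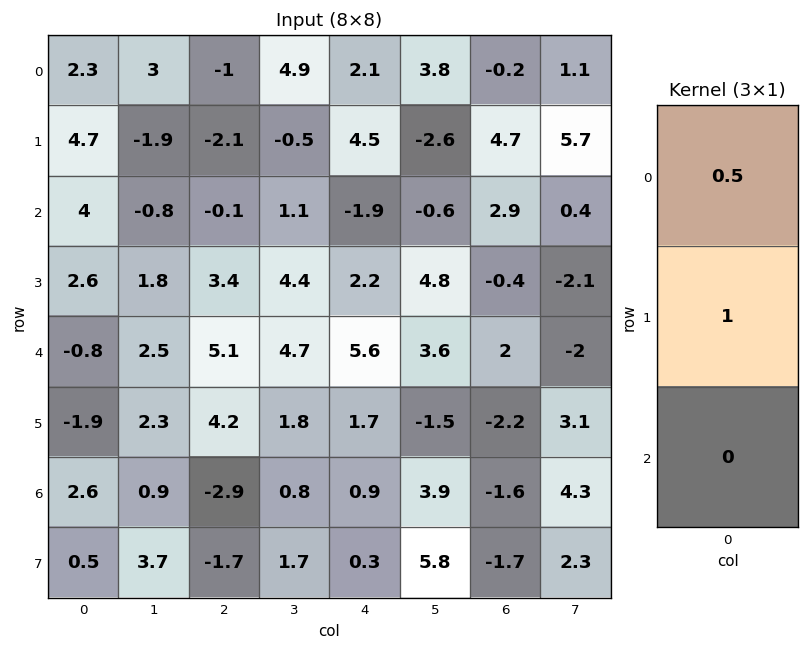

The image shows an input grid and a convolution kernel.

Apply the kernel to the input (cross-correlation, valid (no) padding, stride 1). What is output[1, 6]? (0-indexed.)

5.25

The receptive field on the input at this output position is [4.7 / 2.9 / -0.4]. Elementwise product with the kernel and sum: 4.7·0.5 + 2.9·1.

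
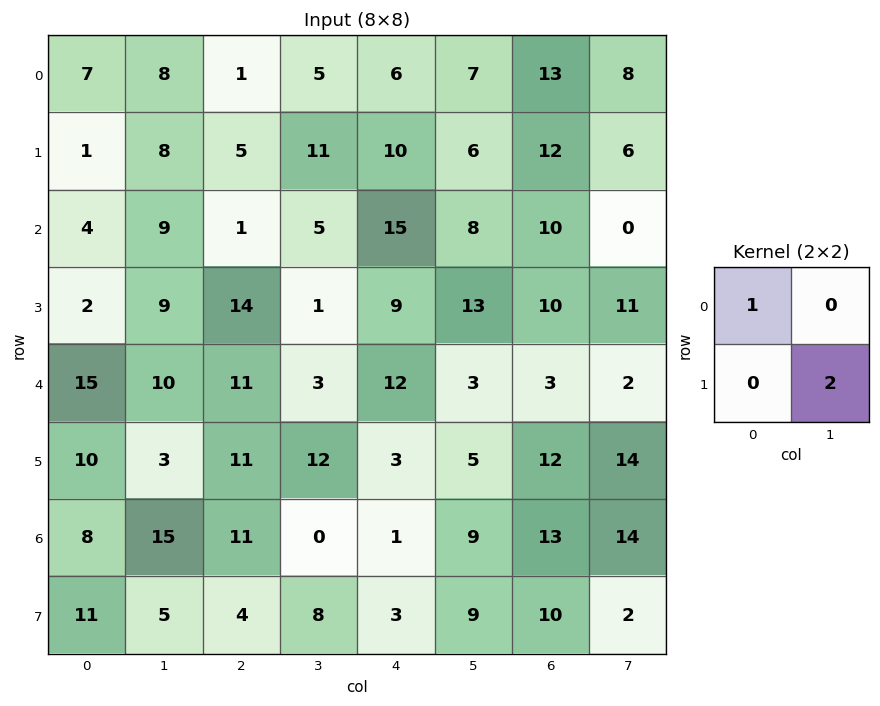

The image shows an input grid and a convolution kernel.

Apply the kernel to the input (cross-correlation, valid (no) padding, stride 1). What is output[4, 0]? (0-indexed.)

21

The receptive field on the input at this output position is [15 10 / 10 3]. Elementwise product with the kernel and sum: 15·1 + 3·2.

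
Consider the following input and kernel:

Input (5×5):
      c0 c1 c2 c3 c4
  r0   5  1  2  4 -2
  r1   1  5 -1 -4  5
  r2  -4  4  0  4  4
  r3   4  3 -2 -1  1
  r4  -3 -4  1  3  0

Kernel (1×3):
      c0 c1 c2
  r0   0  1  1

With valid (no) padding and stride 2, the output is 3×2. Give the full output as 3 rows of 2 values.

Output[0,0]: The receptive field on the input at this output position is [5 1 2]. Elementwise product with the kernel and sum: 1·1 + 2·1.

3 2
4 8
-3 3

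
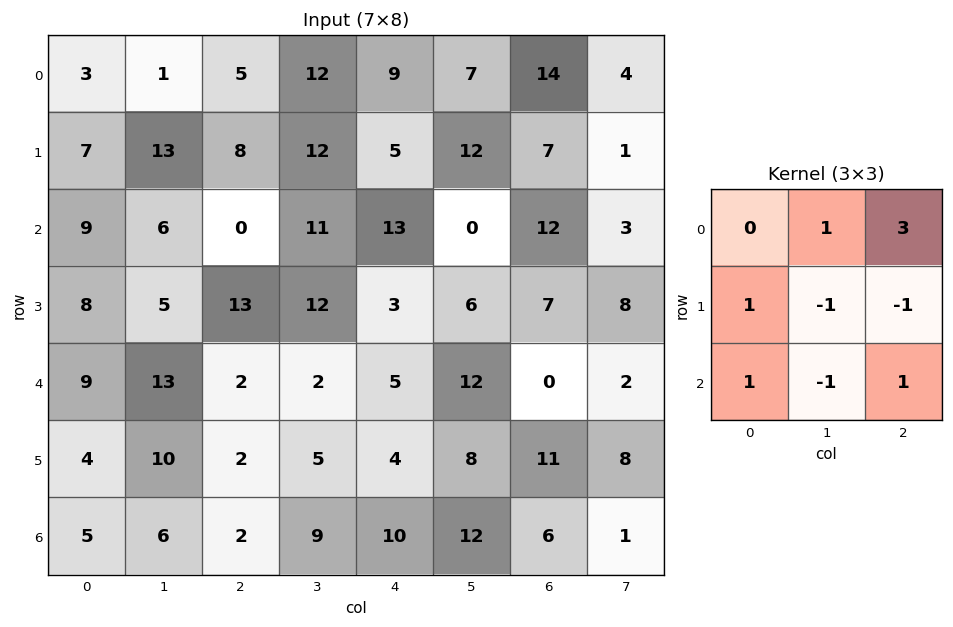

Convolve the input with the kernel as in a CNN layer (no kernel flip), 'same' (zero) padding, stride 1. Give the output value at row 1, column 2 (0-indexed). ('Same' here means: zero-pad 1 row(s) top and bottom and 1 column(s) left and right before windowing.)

The receptive field on the zero-padded input at this output position is [1 5 12 / 13 8 12 / 6 0 11]. Elementwise product with the kernel and sum: 5·1 + 12·3 + 13·1 + 8·-1 + 12·-1 + 6·1 + 0·-1 + 11·1.

51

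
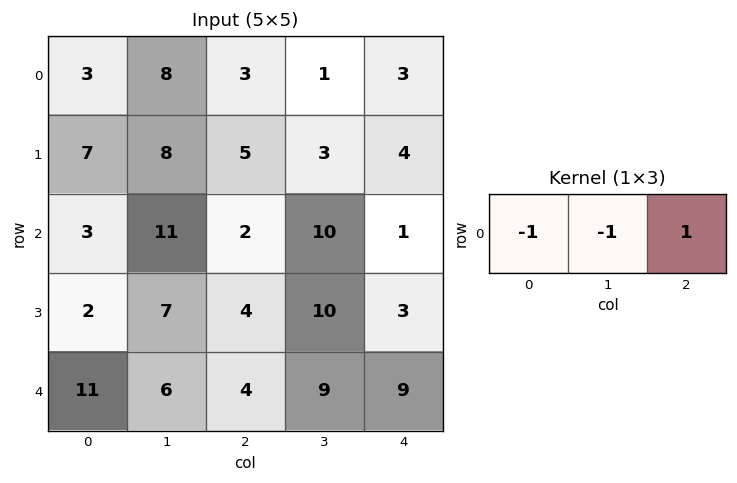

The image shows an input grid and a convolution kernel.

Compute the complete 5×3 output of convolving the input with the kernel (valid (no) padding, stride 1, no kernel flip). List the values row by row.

-8 -10 -1
-10 -10 -4
-12 -3 -11
-5 -1 -11
-13 -1 -4

Output[0,0]: The receptive field on the input at this output position is [3 8 3]. Elementwise product with the kernel and sum: 3·-1 + 8·-1 + 3·1.
Output[0,1]: The receptive field on the input at this output position is [8 3 1]. Elementwise product with the kernel and sum: 8·-1 + 3·-1 + 1·1.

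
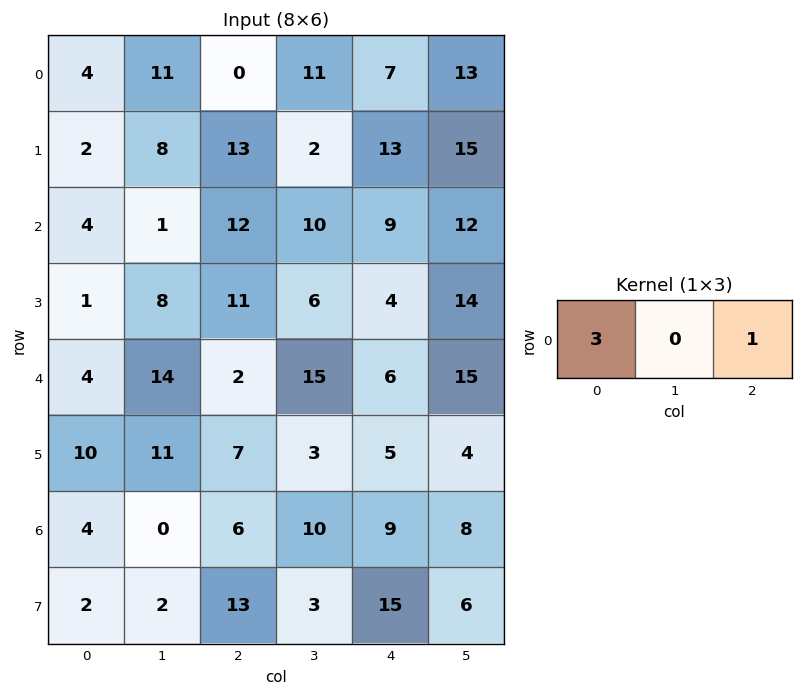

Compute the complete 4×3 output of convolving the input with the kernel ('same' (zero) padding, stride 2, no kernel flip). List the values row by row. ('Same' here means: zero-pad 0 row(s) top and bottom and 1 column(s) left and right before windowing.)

11 44 46
1 13 42
14 57 60
0 10 38

Output[0,0]: The receptive field on the zero-padded input at this output position is [0 4 11]. Elementwise product with the kernel and sum: 0·3 + 11·1.
Output[0,1]: The receptive field on the zero-padded input at this output position is [11 0 11]. Elementwise product with the kernel and sum: 11·3 + 11·1.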